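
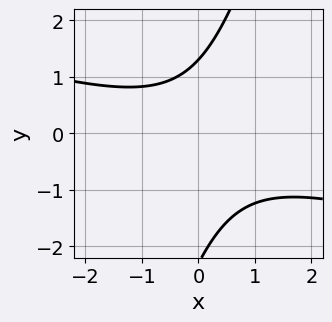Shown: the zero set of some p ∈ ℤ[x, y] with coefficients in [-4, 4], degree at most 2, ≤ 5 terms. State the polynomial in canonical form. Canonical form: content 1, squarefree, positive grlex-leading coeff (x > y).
x^2 + 3*x*y - y^2 - y + 3

(a) The degree is 2 — the shape is more complex than any degree-1 curve.
(b) From the visible intercepts: no x-intercept at any integer in the box.
(c) Fitting integer coefficients to these (and the overall shape) gives p.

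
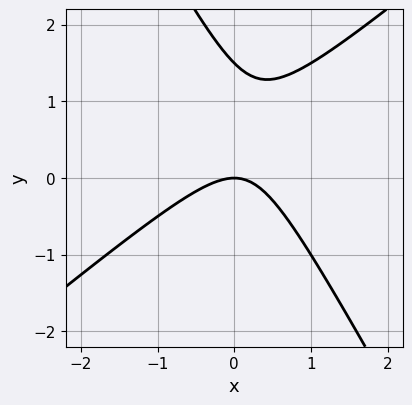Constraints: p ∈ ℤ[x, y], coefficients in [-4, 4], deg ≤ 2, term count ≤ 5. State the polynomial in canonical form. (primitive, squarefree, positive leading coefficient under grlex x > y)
Degree: a generic line meets the curve in up to 2 points, so deg p = 2.
From the visible intercepts: it meets the x-axis at x = 0 (among the integer gridlines); it crosses the y-axis at the gridline y = 0.
Together with the visible shape, these determine p as stated.

3*x^2 - 2*x*y - 2*y^2 + 3*y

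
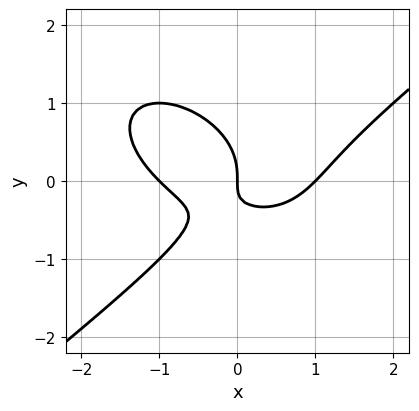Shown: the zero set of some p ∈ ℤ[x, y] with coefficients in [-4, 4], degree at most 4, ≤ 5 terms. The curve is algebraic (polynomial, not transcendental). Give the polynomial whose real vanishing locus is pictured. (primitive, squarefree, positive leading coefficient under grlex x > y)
deg p = 3. The shape is more complex than any degree-2 curve.
Checking where it meets the axes: among the integer gridlines, it crosses the x-axis at x ∈ {-1, 0, 1}; it crosses the y-axis at the gridline y = 0.
Fitting integer coefficients to these (and the overall shape) gives p.

x^3 - 2*y^3 - 2*x*y - x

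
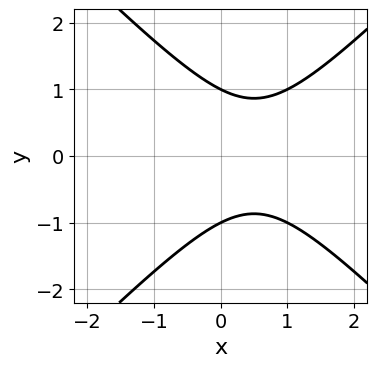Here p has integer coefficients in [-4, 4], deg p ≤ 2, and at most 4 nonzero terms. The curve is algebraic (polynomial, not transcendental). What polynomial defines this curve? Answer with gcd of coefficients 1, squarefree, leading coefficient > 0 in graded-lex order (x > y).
1. The degree is 2 — the shape is more complex than any degree-1 curve.
2. Symmetries: the y ↦ −y reflection is a symmetry, so y appears only in even powers.
3. Against the integer gridlines: the y-axis gridline crossings are at y ∈ {-1, 1}; it misses every integer gridline on the x-axis.
4. Matching integer coefficients to the picture gives p.

x^2 - y^2 - x + 1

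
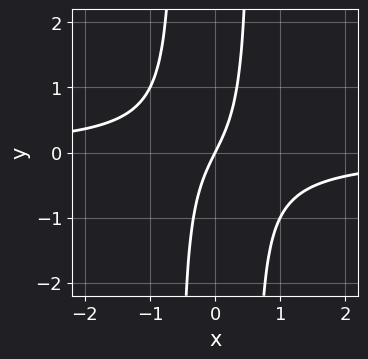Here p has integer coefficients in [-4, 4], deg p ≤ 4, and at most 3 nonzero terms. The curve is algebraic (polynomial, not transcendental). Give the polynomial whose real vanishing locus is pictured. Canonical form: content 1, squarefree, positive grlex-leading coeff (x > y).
3*x^2*y + 2*x - y

(a) The degree is 3 — no degree-2 curve has this shape.
(b) Against the integer gridlines: it meets the x-axis at x = 0 (among the integer gridlines); it meets the y-axis at y = 0 (among the integer gridlines).
(c) The integer polynomial consistent with all of this is the stated p.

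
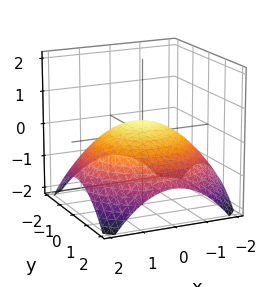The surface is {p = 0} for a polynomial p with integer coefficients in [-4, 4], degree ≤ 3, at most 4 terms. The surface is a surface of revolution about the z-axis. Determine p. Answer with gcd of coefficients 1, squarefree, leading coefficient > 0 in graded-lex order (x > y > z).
x^2 + y^2 + 3*z - 1

(a) The degree is 2 — a generic line meets the surface in up to 2 points.
(b) By symmetry, the z-axis is an axis of rotation, so x and y enter only as x² + y².
(c) Against the integer gridlines: among the integer gridlines, it crosses the x-axis at x ∈ {-1, 1}; the y-axis gridline crossings are at y ∈ {-1, 1}.
(d) Assembling these constraints gives the stated polynomial.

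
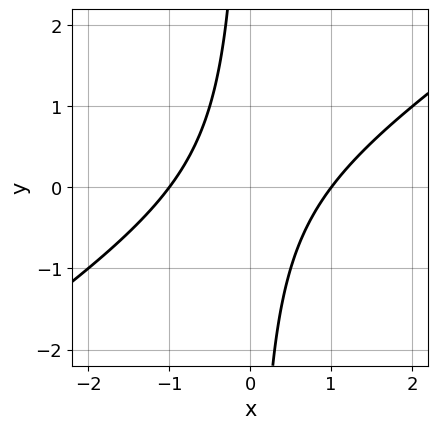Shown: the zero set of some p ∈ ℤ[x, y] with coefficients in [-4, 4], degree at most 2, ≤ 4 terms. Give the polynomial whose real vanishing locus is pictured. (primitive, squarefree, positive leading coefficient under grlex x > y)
(a) The degree is 2 — a generic line meets the curve in up to 2 points.
(b) Observable constraints: no y-intercept at any integer in the box; among the integer gridlines, it crosses the x-axis at x ∈ {-1, 1}.
(c) Assembling these constraints gives the stated polynomial.

2*x^2 - 3*x*y - 2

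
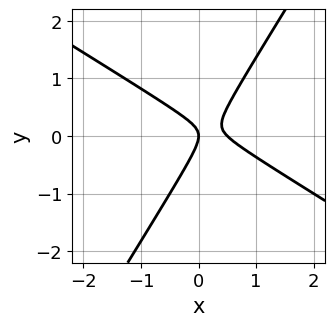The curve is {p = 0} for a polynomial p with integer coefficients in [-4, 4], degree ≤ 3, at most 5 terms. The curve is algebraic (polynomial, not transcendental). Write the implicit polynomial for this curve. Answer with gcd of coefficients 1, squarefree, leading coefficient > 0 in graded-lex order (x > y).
2*x^2 + 2*x*y - 2*y^2 - x

The degree is 2 — no degree-1 curve has this shape.
Checking where it meets the axes: one x-axis crossing is at x = 0; it meets the y-axis at y = 0 (among the integer gridlines).
Together with the visible shape, these determine p as stated.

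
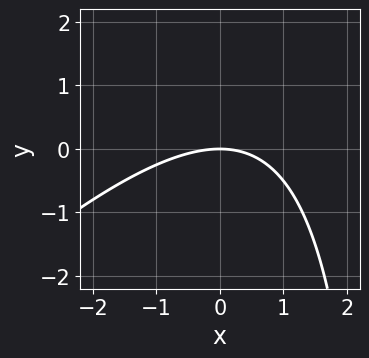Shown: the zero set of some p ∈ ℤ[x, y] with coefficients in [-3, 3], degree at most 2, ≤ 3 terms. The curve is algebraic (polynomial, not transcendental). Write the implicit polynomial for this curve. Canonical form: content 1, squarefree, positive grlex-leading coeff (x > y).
x^2 - x*y + 3*y

(a) Degree: a generic line meets the curve in up to 2 points, so deg p = 2.
(b) Against the integer gridlines: it crosses the y-axis at the gridline y = 0; one x-axis crossing is at x = 0.
(c) These observations pin down the coefficients.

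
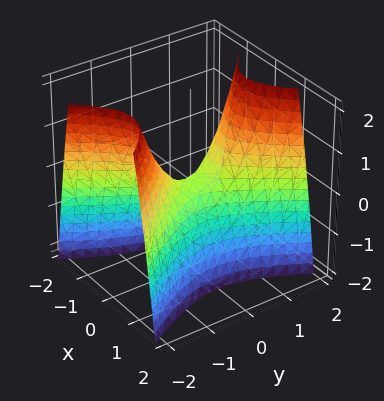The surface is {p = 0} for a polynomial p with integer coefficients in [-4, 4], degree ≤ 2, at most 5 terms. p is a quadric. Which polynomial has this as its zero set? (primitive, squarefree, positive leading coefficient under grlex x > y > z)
First, deg p = 2. A hyperbolic paraboloid; a quadric.
Next, symmetries: it's symmetric under y → −y, forcing even powers of y; mirror symmetry x ↦ −x ⇒ only even powers of x.
Then, reading off the gridlines: it meets the x-axis at x = 0 (among the integer gridlines); one y-axis crossing is at y = 0; it crosses the z-axis at the gridline z = 0.
Finally, putting this together gives p.

2*x^2 - y^2 + z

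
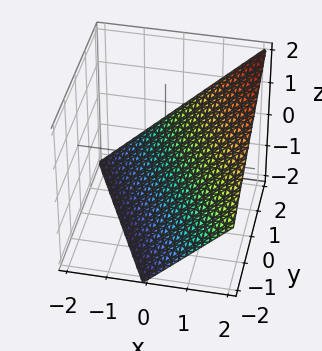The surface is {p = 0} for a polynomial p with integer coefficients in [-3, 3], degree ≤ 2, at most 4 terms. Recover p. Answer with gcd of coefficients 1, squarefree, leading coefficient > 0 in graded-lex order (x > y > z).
Degree: every cross-section is a straight line — this is a plane, so deg p = 1.
Checking where it meets the axes: one x-axis crossing is at x = 1; one z-axis crossing is at z = -1; one y-axis crossing is at y = 2.
Together with the visible shape, these determine p as stated.

2*x + y - 2*z - 2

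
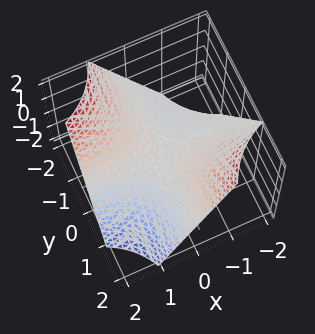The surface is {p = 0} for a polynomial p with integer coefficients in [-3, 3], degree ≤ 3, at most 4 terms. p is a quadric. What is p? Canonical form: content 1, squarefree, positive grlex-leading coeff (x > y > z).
1. Degree: a saddle surface; a quadric, so deg p = 2.
2. From the visible intercepts: every point of the y-axis in the box is on the surface; every point of the x-axis in the box is on the surface; it meets the z-axis at z = 0 (among the integer gridlines).
3. These observations pin down the coefficients.

x*y + z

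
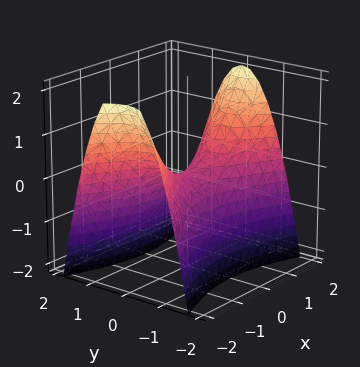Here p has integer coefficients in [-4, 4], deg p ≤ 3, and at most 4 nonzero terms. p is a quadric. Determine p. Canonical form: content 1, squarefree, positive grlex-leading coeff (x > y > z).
x^2 - 3*y^2 - 2*z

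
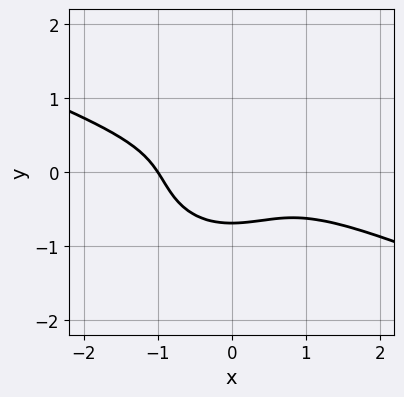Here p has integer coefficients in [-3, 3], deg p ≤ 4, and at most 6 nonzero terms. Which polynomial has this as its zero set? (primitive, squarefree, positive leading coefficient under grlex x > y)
(a) deg p = 3. No degree-2 curve has this shape.
(b) Against the integer gridlines: one x-axis crossing is at x = -1.
(c) Fitting integer coefficients to these (and the overall shape) gives p.

x^3 + 2*x^2*y + 3*y^3 + 1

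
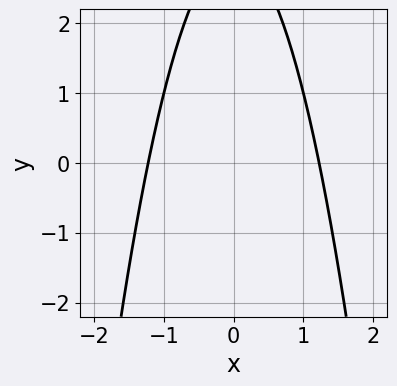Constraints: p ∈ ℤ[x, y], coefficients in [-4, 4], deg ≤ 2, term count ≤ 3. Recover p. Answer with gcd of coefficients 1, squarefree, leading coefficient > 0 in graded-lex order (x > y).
2*x^2 + y - 3

(a) deg p = 2.
(b) Symmetries: it's symmetric under x → −x, forcing even powers of x.
(c) From the visible intercepts: it misses every integer gridline on the y-axis.
(d) Matching integer coefficients to the picture gives p.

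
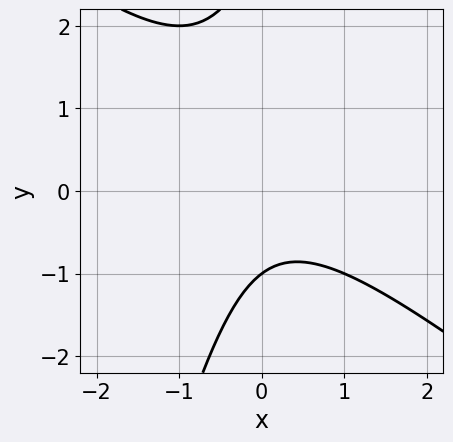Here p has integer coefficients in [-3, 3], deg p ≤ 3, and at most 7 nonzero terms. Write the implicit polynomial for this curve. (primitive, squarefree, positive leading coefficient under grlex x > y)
3*x^2 + 3*x*y - y^2 + 2*y + 3

First, the degree is 2 — a generic line meets the curve in up to 2 points.
Then, against the integer gridlines: it crosses the y-axis at the gridline y = -1; it misses every integer gridline on the x-axis.
Finally, these observations pin down the coefficients.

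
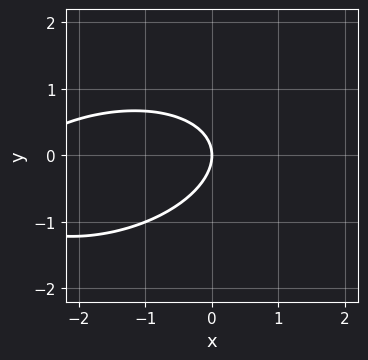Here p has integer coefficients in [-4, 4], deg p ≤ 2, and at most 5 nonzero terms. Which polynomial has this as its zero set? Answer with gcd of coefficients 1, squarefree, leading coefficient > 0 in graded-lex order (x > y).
x^2 - x*y + 3*y^2 + 3*x

(a) The degree is 2 — no degree-1 curve has this shape.
(b) Against the integer gridlines: one y-axis crossing is at y = 0; it meets the x-axis at x = 0 (among the integer gridlines).
(c) Putting this together gives p.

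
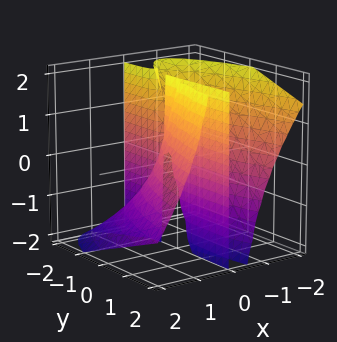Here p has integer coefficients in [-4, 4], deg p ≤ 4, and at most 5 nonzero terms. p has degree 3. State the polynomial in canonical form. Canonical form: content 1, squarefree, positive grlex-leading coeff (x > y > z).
(a) Degree: a generic line meets the surface in up to 3 points, so deg p = 3.
(b) Reading off the gridlines: it meets the x-axis at x = 0 (among the integer gridlines); every point of the z-axis in the box is on the surface; every point of the y-axis in the box is on the surface.
(c) These observations pin down the coefficients.

3*x^3 + 3*x^2*z - 2*x*y - x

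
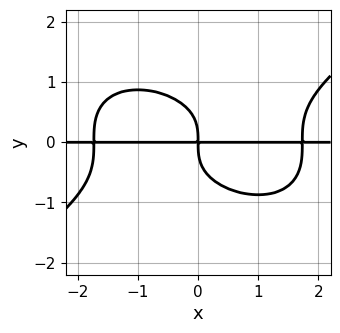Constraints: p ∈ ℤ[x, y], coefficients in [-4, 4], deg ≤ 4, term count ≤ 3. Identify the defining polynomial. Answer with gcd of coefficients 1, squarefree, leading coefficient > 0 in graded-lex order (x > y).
x^3*y - 3*y^4 - 3*x*y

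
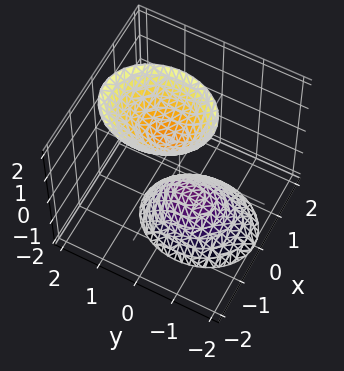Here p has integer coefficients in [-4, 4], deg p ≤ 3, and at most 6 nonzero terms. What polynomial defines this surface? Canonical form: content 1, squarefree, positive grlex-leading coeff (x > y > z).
1. There are 2 components. They look like related sheets of one shape, so recover p as a whole.
2. The degree is 2 — no degree-1 surface has this shape.
3. Checking where it meets the axes: it misses every integer gridline on the x-axis; it misses every integer gridline on the y-axis; among the integer gridlines, it crosses the z-axis at z ∈ {-1, 1}.
4. Solving for integer coefficients yields p as stated.

3*x^2 + 2*y^2 - y*z - z^2 + 1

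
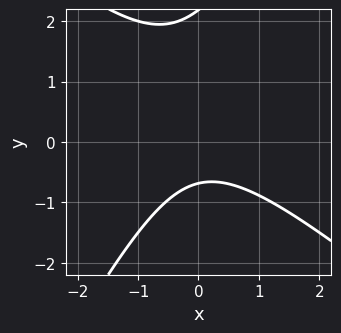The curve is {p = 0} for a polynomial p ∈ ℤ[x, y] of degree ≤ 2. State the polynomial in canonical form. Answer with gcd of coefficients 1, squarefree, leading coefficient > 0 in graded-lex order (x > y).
First, the degree is 2 — a generic line meets the curve in up to 2 points.
Next, from the visible intercepts: the curve avoids every integer x-axis point in the box.
Finally, together with the visible shape, these determine p as stated.

3*x^2 + 2*x*y - 2*y^2 + 3*y + 3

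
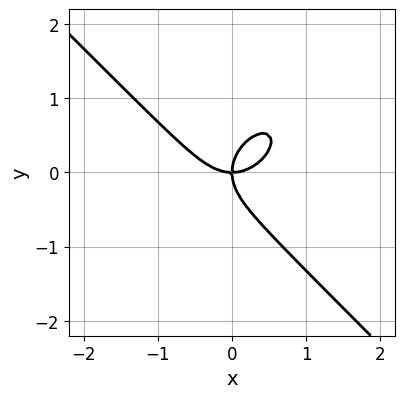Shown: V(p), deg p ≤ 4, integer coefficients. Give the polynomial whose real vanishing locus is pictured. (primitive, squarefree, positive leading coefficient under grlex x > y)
The degree is 3 — no degree-2 curve has this shape.
From the visible intercepts: it meets the y-axis at y = 0 (among the integer gridlines); it meets the x-axis at x = 0 (among the integer gridlines).
These observations pin down the coefficients.

x^3 + y^3 - x*y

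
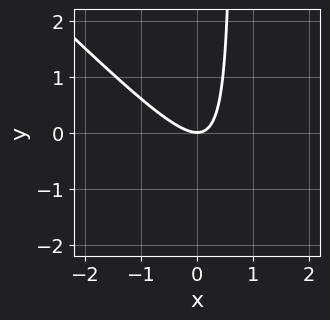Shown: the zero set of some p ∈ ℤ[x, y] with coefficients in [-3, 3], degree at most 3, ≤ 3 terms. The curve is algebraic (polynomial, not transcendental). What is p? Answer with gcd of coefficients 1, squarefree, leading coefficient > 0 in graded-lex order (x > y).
3*x^2 + 3*x*y - 2*y

First, degree: a generic line meets the curve in up to 2 points, so deg p = 2.
Next, from the visible intercepts: it crosses the x-axis at the gridline x = 0; one y-axis crossing is at y = 0.
Finally, together with the visible shape, these determine p as stated.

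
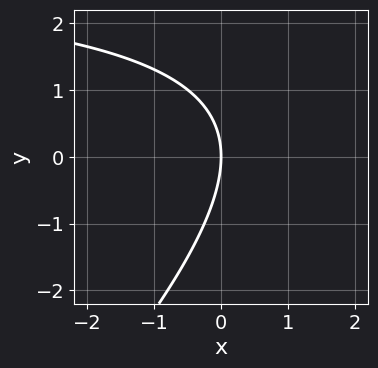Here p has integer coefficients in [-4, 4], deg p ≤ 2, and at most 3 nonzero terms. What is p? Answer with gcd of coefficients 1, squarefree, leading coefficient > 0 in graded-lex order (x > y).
deg p = 2. No degree-1 curve has this shape.
Against the integer gridlines: one x-axis crossing is at x = 0; one y-axis crossing is at y = 0.
Fitting integer coefficients to these (and the overall shape) gives p.

x*y - y^2 - 3*x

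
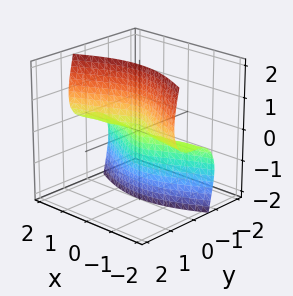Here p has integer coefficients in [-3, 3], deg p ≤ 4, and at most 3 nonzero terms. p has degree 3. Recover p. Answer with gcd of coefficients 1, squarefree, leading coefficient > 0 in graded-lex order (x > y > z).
x^2*z - 3*y^3 - 3*y*z^2

Degree: no degree-2 surface has this shape, so deg p = 3.
Reading off the gridlines: every point of the z-axis in the box is on the surface; it meets the y-axis at y = 0 (among the integer gridlines); the visible x-axis segment lies entirely on the surface.
These observations pin down the coefficients.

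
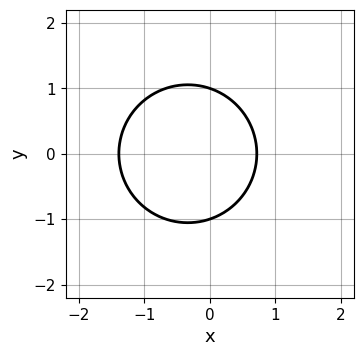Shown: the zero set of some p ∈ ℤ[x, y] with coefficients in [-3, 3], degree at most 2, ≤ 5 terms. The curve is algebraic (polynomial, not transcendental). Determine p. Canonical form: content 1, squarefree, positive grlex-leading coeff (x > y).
3*x^2 + 3*y^2 + 2*x - 3

(a) The degree is 2 — no degree-1 curve has this shape.
(b) Symmetries: it's symmetric under y → −y, forcing even powers of y.
(c) Observable constraints: among the integer gridlines, it crosses the y-axis at y ∈ {-1, 1}.
(d) Together with the visible shape, these determine p as stated.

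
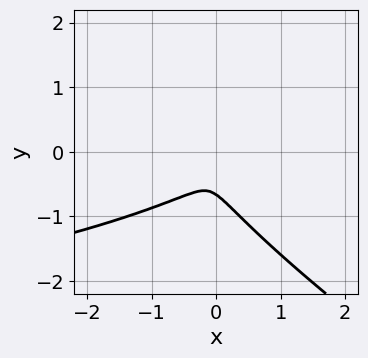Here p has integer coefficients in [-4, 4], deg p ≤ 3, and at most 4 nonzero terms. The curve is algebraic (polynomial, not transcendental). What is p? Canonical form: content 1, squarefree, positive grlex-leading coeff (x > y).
2*x*y^2 + 3*y^3 + 2*x^2 + 2*y^2

Degree: a generic line meets the curve in up to 3 points, so deg p = 3.
Matching integer coefficients to the picture gives p.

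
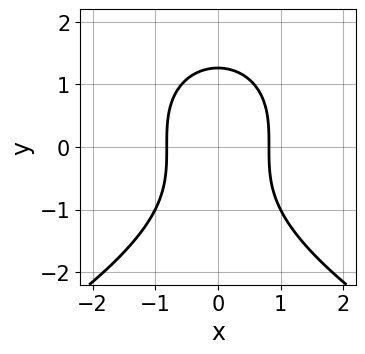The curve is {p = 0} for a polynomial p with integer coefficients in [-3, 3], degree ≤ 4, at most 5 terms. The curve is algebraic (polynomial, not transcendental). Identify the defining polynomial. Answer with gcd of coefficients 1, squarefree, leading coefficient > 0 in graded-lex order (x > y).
y^3 + 3*x^2 - 2

(a) Degree: a generic line meets the curve in up to 3 points, so deg p = 3.
(b) Symmetries: mirror symmetry x ↦ −x ⇒ only even powers of x.
(c) Solving for integer coefficients yields p as stated.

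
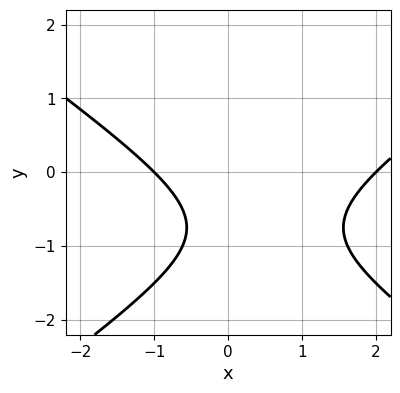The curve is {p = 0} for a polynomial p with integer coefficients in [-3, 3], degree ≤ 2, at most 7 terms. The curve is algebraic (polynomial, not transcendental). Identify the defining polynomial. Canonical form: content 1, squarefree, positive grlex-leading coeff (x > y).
1. deg p = 2. No degree-1 curve has this shape.
2. Reading off the gridlines: among the integer gridlines, it crosses the x-axis at x ∈ {-1, 2}; no y-intercept at any integer in the box.
3. The integer polynomial consistent with all of this is the stated p.

x^2 - 2*y^2 - x - 3*y - 2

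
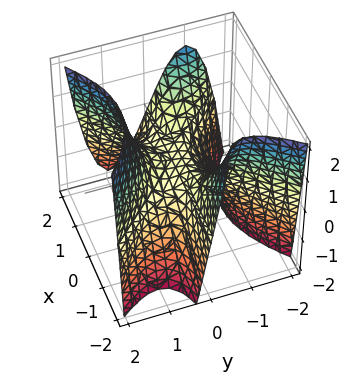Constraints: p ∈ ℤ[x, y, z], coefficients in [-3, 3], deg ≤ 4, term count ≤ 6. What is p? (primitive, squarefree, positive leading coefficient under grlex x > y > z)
3*x^2*y - 3*y^3 - 2*x*y + 3*z

First, the degree is 3 — no degree-2 surface has this shape.
Next, reading off the gridlines: one z-axis crossing is at z = 0; every point of the x-axis in the box is on the surface; it crosses the y-axis at the gridline y = 0.
Finally, the integer polynomial consistent with all of this is the stated p.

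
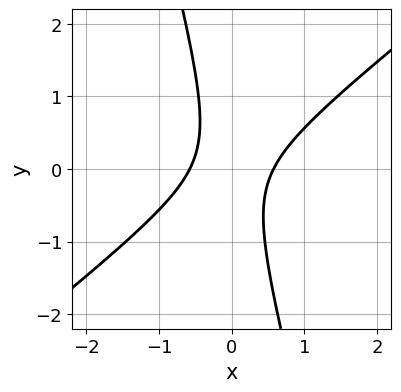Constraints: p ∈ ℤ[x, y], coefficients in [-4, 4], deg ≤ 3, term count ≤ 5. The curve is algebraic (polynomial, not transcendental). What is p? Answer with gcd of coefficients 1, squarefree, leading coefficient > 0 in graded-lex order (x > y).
3*x^2 - 3*x*y - y^2 - 1

(a) Degree: a generic line meets the curve in up to 2 points, so deg p = 2.
(b) Reading off the gridlines: it misses every integer gridline on the y-axis.
(c) These observations pin down the coefficients.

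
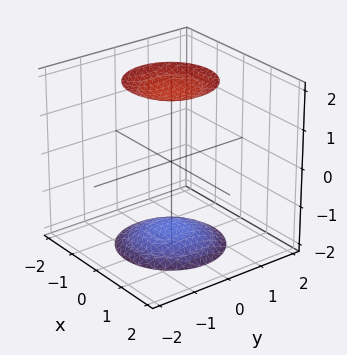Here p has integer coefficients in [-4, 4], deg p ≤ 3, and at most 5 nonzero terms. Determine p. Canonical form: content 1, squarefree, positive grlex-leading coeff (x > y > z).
x^2 + y^2 - z^2 + 3

(a) The picture has 2 separate pieces. Treating them together as one polynomial.
(b) Degree: the shape is more complex than any degree-1 surface, so deg p = 2.
(c) Symmetry: the surface is invariant under rotation about z: p = q(x² + y², z).
(d) Checking where it meets the axes: a circular section at z = -2 has radius exactly 1; the surface avoids every integer x-axis point in the box; the surface avoids every integer y-axis point in the box.
(e) Putting this together gives p.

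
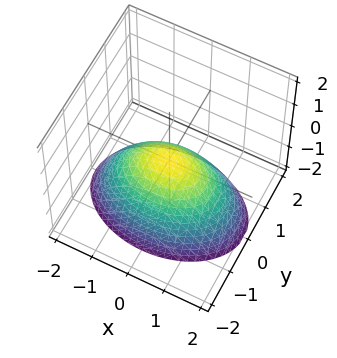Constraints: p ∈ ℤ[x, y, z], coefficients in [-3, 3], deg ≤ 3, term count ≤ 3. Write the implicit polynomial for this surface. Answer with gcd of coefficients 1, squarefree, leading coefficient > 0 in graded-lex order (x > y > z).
x^2 + 2*y^2 + 2*z

Degree: a single bowl opening along one axis; a quadric, so deg p = 2.
Symmetries: it's symmetric under y → −y, forcing even powers of y; the x ↦ −x reflection is a symmetry, so x appears only in even powers.
Against the integer gridlines: it meets the x-axis at x = 0 (among the integer gridlines); one y-axis crossing is at y = 0; it crosses the z-axis at the gridline z = 0.
Together with the visible shape, these determine p as stated.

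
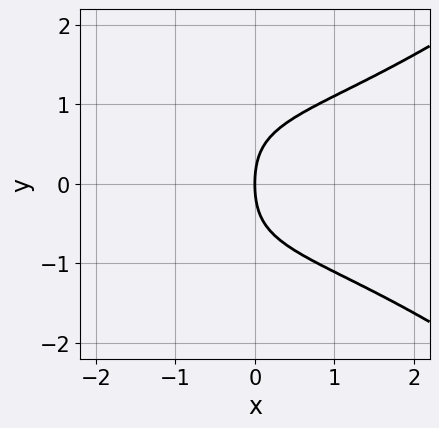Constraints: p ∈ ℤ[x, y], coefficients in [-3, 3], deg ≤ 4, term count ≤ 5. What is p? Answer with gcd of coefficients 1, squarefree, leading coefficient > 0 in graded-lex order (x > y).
1. Degree: a generic line meets the curve in up to 4 points, so deg p = 4.
2. Symmetries: the y ↦ −y reflection is a symmetry, so y appears only in even powers.
3. From the axis intercepts and sections: one y-axis crossing is at y = 0; one x-axis crossing is at x = 0.
4. The integer polynomial consistent with all of this is the stated p.

x^2*y^2 - 2*y^4 - y^2 + 3*x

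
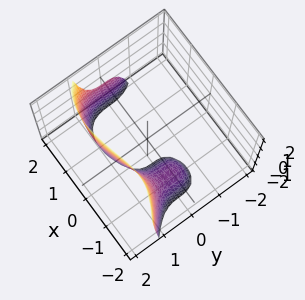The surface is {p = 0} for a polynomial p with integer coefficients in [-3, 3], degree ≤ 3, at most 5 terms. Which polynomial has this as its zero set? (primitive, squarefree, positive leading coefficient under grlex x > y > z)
1. Degree: the shape is more complex than any degree-2 surface, so deg p = 3.
2. Observable constraints: no x-intercept at any integer in the box; no z-intercept at any integer in the box; it crosses the y-axis at the gridline y = 1.
3. Assembling these constraints gives the stated polynomial.

x^3 + 3*y^3 - 3*x - z - 3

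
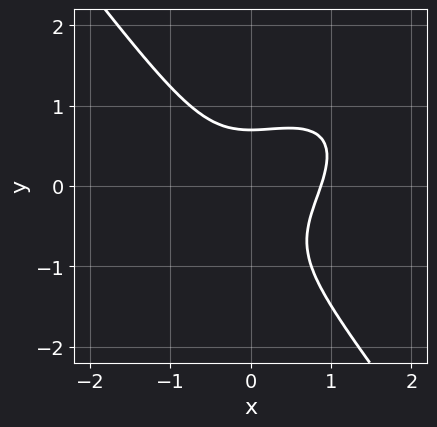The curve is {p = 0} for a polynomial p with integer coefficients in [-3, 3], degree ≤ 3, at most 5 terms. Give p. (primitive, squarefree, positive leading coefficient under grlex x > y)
The degree is 3 — a generic line meets the curve in up to 3 points.
The integer polynomial consistent with all of this is the stated p.

3*x^3 - 3*x^2*y + 3*y^3 + 2*y^2 - 2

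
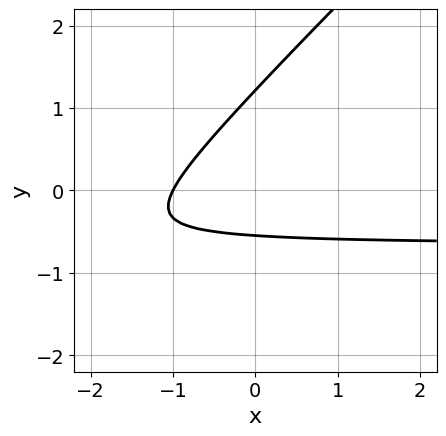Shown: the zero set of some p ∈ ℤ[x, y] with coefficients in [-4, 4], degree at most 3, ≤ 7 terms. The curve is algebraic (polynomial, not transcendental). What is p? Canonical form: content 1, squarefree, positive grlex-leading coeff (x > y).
1. deg p = 2. A generic line meets the curve in up to 2 points.
2. Against the integer gridlines: one x-axis crossing is at x = -1.
3. Matching integer coefficients to the picture gives p.

3*x*y - 3*y^2 + 2*x + 2*y + 2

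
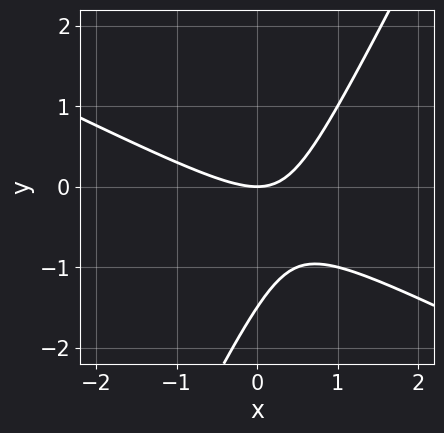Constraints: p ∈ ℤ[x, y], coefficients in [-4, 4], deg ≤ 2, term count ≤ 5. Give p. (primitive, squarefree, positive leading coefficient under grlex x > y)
(a) deg p = 2. The shape is more complex than any degree-1 curve.
(b) Checking where it meets the axes: it meets the y-axis at y = 0 (among the integer gridlines); it meets the x-axis at x = 0 (among the integer gridlines).
(c) Putting this together gives p.

2*x^2 + 3*x*y - 2*y^2 - 3*y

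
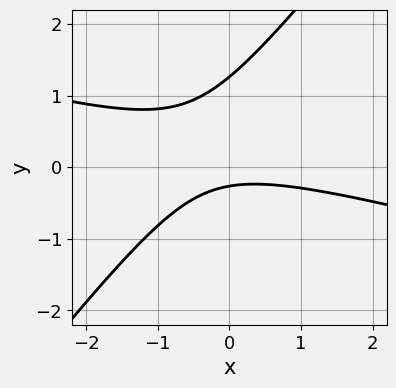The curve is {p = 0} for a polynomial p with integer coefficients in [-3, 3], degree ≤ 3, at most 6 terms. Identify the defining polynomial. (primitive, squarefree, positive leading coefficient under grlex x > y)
First, degree: no degree-1 curve has this shape, so deg p = 2.
Then, checking where it meets the axes: no x-intercept at any integer in the box.
Finally, together with the visible shape, these determine p as stated.

x^2 + 3*x*y - 3*y^2 + 3*y + 1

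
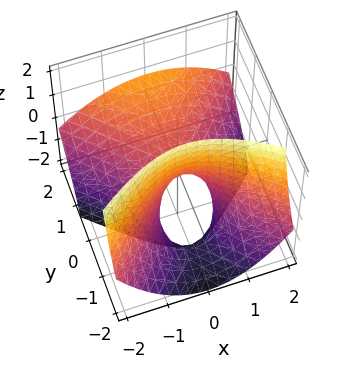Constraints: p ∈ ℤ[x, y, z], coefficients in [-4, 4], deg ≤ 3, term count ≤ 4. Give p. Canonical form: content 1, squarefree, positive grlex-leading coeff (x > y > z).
First, the degree is 2 — a generic line meets the surface in up to 2 points.
Then, reading off the gridlines: it crosses the y-axis at the gridline y = 0; it crosses the z-axis at the gridline z = 0.
Finally, together with the visible shape, these determine p as stated.

2*x^2 - 2*y^2 + 3*y*z + 2*z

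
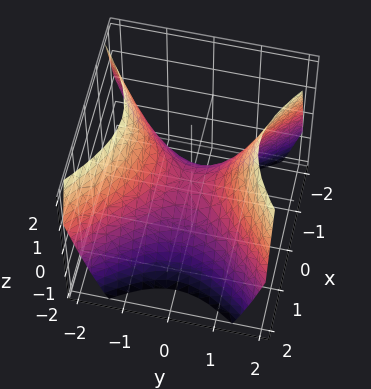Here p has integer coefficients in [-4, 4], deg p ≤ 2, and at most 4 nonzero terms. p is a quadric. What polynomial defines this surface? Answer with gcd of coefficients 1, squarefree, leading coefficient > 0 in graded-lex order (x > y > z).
x^2 - y^2 + z

First, the degree is 2 — a saddle surface; a quadric.
Next, symmetries: mirror symmetry y ↦ −y ⇒ only even powers of y; mirror symmetry x ↦ −x ⇒ only even powers of x.
Then, reading off the gridlines: it meets the y-axis at y = 0 (among the integer gridlines); one z-axis crossing is at z = 0; one x-axis crossing is at x = 0.
Finally, these observations pin down the coefficients.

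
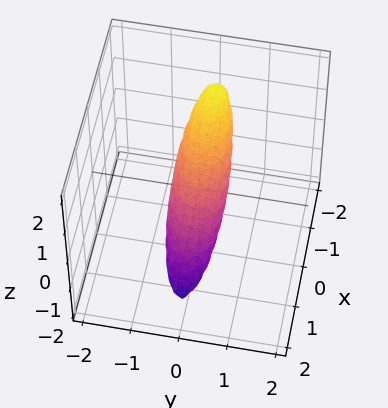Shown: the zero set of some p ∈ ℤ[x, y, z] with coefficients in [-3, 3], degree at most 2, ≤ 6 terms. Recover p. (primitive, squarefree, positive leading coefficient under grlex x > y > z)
First, deg p = 2. No degree-1 surface has this shape.
Then, reading off the gridlines: the x-axis gridline crossings are at x ∈ {-1, 1}.
Finally, matching integer coefficients to the picture gives p.

x^2 + 3*x*z + 3*y^2 + 3*z^2 - 1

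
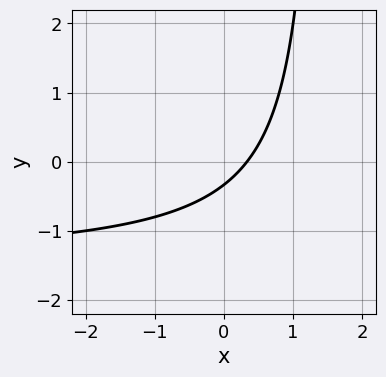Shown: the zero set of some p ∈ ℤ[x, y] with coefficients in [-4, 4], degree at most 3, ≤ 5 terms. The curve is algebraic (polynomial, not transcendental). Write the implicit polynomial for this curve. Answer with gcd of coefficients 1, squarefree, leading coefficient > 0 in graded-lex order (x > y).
2*x*y + 3*x - 3*y - 1

deg p = 2. A generic line meets the curve in up to 2 points.
The integer polynomial consistent with all of this is the stated p.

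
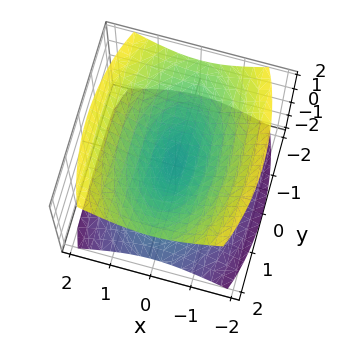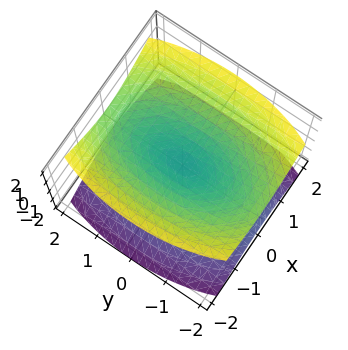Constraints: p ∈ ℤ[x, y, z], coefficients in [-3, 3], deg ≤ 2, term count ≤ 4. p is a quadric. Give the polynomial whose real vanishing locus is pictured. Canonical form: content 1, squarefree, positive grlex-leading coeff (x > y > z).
3*x^2 + y^2 - 3*z^2

(a) The picture has 2 separate pieces. Treating them together as one polynomial.
(b) Degree: a double cone through the origin; a quadric, so deg p = 2.
(c) Symmetries: it's symmetric under x → −x, forcing even powers of x; the y ↦ −y reflection is a symmetry, so y appears only in even powers; it's symmetric under z → −z, forcing even powers of z.
(d) From the visible intercepts: it meets the z-axis at z = 0 (among the integer gridlines); it crosses the x-axis at the gridline x = 0.
(e) Together with the visible shape, these determine p as stated.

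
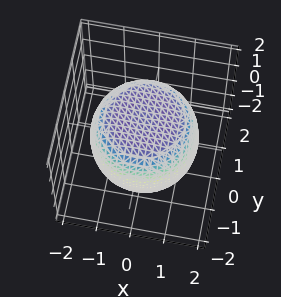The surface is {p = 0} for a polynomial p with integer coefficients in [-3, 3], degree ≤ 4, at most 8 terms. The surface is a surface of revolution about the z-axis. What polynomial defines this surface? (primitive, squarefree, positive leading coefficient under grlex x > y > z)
(a) deg p = 4.
(b) By symmetry, the z-axis is an axis of rotation, so x and y enter only as x² + y².
(c) From the axis intercepts and sections: a circular section at z = 1 has radius between 1 and 2.
(d) Fitting integer coefficients to these (and the overall shape) gives p.

x^4 + 2*x^2*y^2 + y^4 - x^2 - y^2 + 2*z^2 - 3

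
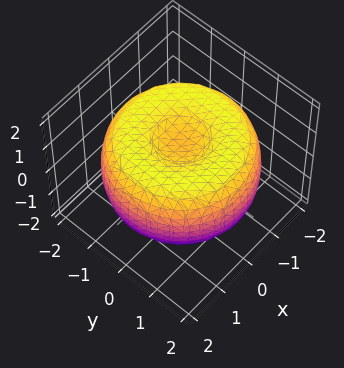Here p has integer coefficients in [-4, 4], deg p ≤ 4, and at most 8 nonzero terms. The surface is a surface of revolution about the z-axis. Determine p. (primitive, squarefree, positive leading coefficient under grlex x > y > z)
1. The degree is 4 — the shape is more complex than any degree-3 surface.
2. By symmetry, the z-axis is an axis of rotation, so x and y enter only as x² + y².
3. Reading off the gridlines: a circular section at z = 1 has radius between 0 and 1.
4. Assembling these constraints gives the stated polynomial.

x^4 + 2*x^2*y^2 + y^4 - 3*x^2 - 3*y^2 + 3*z^2 - 2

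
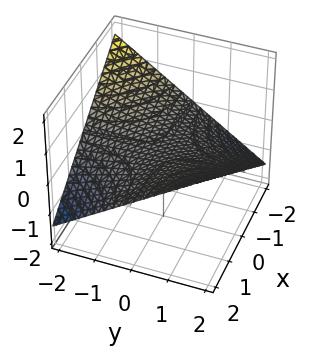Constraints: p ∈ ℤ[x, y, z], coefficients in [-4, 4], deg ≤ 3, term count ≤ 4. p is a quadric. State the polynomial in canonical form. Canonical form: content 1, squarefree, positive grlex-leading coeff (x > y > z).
First, degree: a saddle surface; a quadric, so deg p = 2.
Then, reading off the gridlines: the visible x-axis segment lies entirely on the surface; the visible y-axis segment lies entirely on the surface; it meets the z-axis at z = 0 (among the integer gridlines).
Finally, these observations pin down the coefficients.

x*y - 3*z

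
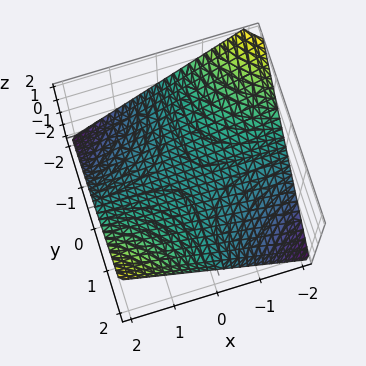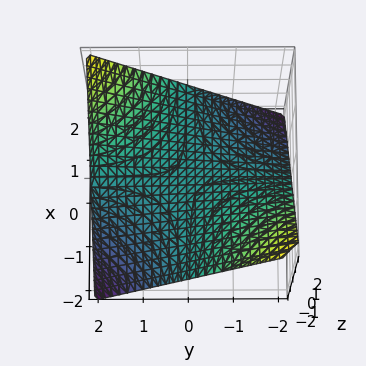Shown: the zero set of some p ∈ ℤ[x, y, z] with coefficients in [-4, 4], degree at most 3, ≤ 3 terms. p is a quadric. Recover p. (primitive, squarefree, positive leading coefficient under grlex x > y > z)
x*y - 2*z

Degree: a hyperbolic paraboloid; a quadric, so deg p = 2.
Against the integer gridlines: the visible y-axis segment lies entirely on the surface; the visible x-axis segment lies entirely on the surface; it crosses the z-axis at the gridline z = 0.
Solving for integer coefficients yields p as stated.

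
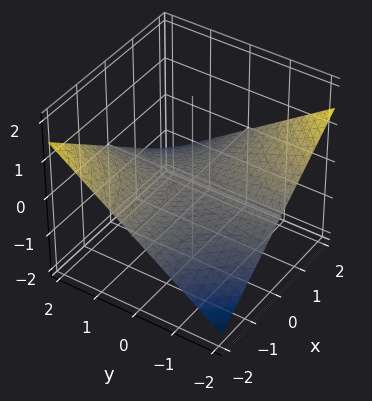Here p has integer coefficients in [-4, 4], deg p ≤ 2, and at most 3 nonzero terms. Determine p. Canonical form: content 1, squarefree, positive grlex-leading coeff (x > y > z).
(a) Degree: a hyperbolic paraboloid; a quadric, so deg p = 2.
(b) From the visible intercepts: the visible y-axis segment lies entirely on the surface; it meets the z-axis at z = 0 (among the integer gridlines).
(c) These observations pin down the coefficients.

x*y + 3*z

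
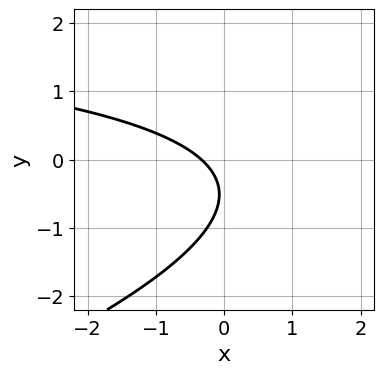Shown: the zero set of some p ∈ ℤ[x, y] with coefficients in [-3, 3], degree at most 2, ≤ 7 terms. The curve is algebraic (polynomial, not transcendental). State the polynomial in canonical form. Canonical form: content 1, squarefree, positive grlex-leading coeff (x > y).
The degree is 2 — no degree-1 curve has this shape.
Reading off the gridlines: the curve avoids every integer y-axis point in the box.
Fitting integer coefficients to these (and the overall shape) gives p.

x*y - 3*y^2 - 3*x - 3*y - 1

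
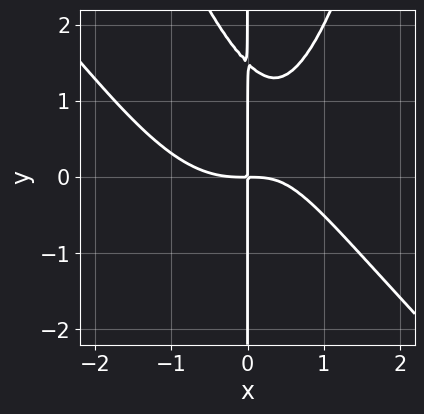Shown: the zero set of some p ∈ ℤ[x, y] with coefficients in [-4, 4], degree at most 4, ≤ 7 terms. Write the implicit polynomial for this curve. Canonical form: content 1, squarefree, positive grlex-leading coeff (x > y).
2*x^4 + 2*x^3*y - 2*x^2*y - 2*x*y^2 + 3*x*y

(a) deg p = 4. No degree-3 curve has this shape.
(b) Checking where it meets the axes: the visible y-axis segment lies entirely on the curve.
(c) These observations pin down the coefficients.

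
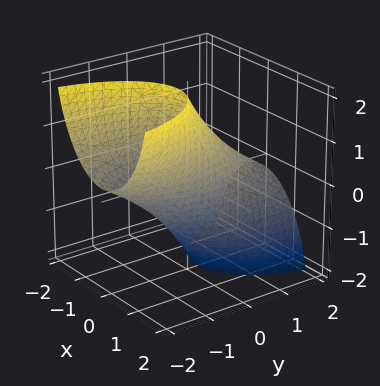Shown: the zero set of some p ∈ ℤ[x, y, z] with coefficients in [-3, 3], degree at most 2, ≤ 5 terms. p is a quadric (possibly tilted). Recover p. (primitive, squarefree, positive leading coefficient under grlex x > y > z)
3*x^2 + y^2 + 3*y*z + z^2 - 3

1. deg p = 2. No degree-1 surface has this shape.
2. Checking where it meets the axes: among the integer gridlines, it crosses the x-axis at x ∈ {-1, 1}.
3. Fitting integer coefficients to these (and the overall shape) gives p.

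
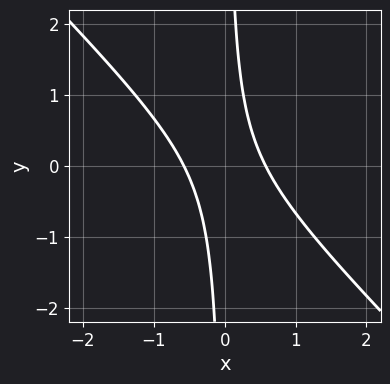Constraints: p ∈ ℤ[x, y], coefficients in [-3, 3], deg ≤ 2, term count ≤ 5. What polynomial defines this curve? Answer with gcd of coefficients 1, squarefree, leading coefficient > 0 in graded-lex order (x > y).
3*x^2 + 3*x*y - 1

(a) Degree: a generic line meets the curve in up to 2 points, so deg p = 2.
(b) Reading off the gridlines: no y-intercept at any integer in the box.
(c) Solving for integer coefficients yields p as stated.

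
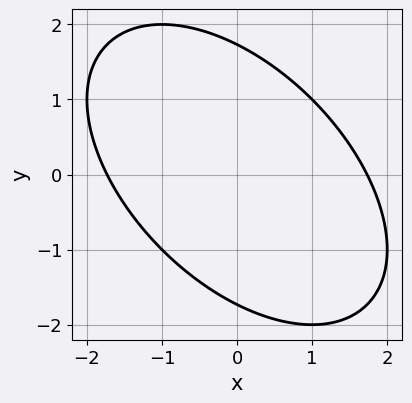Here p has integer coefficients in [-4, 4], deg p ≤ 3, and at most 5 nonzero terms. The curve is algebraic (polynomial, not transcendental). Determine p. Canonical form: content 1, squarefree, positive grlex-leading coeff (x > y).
1. Degree: the shape is more complex than any degree-1 curve, so deg p = 2.
2. Matching integer coefficients to the picture gives p.

x^2 + x*y + y^2 - 3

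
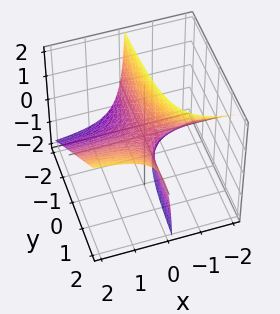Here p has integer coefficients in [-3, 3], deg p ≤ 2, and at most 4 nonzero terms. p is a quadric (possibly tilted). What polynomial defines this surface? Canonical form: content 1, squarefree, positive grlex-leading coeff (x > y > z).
1. The degree is 2 — a generic line meets the surface in up to 2 points.
2. From the visible intercepts: it meets the z-axis at z = 0 (among the integer gridlines); the visible x-axis segment lies entirely on the surface; every point of the y-axis in the box is on the surface.
3. Fitting integer coefficients to these (and the overall shape) gives p.

3*x*y - 3*x*z - z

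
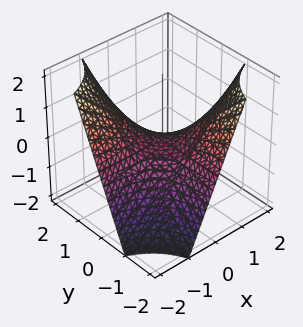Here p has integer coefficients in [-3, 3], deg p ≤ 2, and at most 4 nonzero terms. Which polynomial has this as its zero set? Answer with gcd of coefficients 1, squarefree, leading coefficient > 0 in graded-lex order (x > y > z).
x*y + z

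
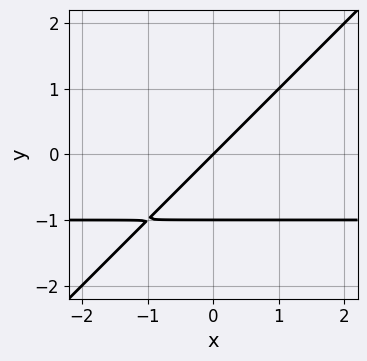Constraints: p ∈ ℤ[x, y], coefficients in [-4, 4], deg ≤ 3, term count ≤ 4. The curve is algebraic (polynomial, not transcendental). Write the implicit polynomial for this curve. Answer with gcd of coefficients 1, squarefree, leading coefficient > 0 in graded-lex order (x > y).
(a) Degree: no degree-1 curve has this shape, so deg p = 2.
(b) Reading off the gridlines: it crosses the x-axis at the gridline x = 0; the y-axis gridline crossings are at y ∈ {-1, 0}.
(c) Putting this together gives p.

x*y - y^2 + x - y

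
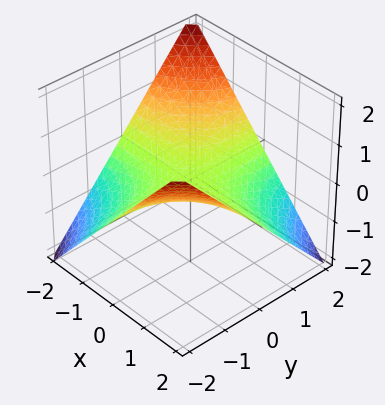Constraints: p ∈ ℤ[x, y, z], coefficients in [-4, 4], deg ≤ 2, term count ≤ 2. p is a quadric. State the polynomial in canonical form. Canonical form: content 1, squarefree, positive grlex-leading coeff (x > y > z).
x*y + 2*z

(a) deg p = 2. A saddle surface; a quadric.
(b) Checking where it meets the axes: every point of the y-axis in the box is on the surface; the visible x-axis segment lies entirely on the surface; it meets the z-axis at z = 0 (among the integer gridlines).
(c) Together with the visible shape, these determine p as stated.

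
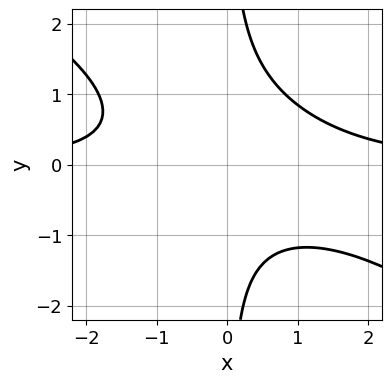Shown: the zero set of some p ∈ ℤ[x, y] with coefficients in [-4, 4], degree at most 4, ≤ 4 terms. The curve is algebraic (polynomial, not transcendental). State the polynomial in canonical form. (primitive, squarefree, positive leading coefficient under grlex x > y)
2*x^2*y + 3*x*y^2 - x*y - 3

Degree: the shape is more complex than any degree-2 curve, so deg p = 3.
Reading off the gridlines: the curve avoids every integer y-axis point in the box; the curve avoids every integer x-axis point in the box.
Matching integer coefficients to the picture gives p.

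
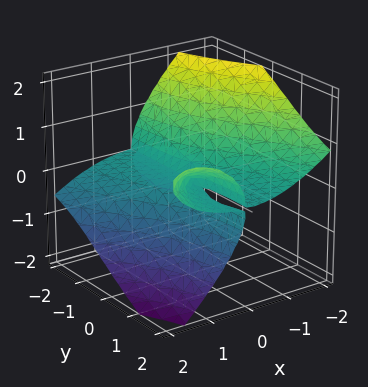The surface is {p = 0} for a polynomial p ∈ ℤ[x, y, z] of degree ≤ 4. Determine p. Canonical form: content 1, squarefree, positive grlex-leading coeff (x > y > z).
x^3 - 3*x*y*z + x*z^2 + 3*z^3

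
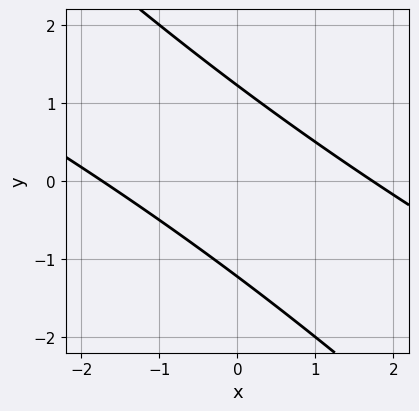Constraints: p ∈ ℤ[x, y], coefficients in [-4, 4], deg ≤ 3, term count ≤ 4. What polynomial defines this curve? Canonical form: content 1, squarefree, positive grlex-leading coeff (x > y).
x^2 + 3*x*y + 2*y^2 - 3

First, deg p = 2.
Finally, putting this together gives p.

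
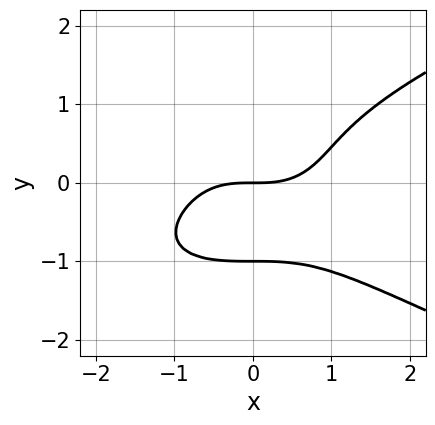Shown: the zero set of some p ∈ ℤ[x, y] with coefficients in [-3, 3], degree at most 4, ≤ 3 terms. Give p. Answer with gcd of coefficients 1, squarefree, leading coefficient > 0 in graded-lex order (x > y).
2*y^4 - x^3 + 2*y

First, degree: the shape is more complex than any degree-3 curve, so deg p = 4.
Next, reading off the gridlines: it crosses the x-axis at the gridline x = 0; the y-axis gridline crossings are at y ∈ {-1, 0}.
Finally, matching integer coefficients to the picture gives p.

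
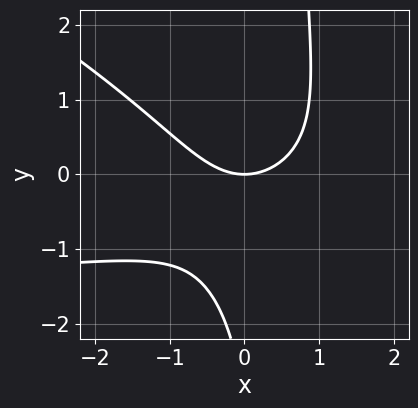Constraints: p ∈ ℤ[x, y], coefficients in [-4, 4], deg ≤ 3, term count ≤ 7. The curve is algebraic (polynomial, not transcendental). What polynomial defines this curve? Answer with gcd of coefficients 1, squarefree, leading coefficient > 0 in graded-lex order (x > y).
First, deg p = 3.
Next, against the integer gridlines: one y-axis crossing is at y = 0; it crosses the x-axis at the gridline x = 0.
Finally, putting this together gives p.

x^2*y + 2*x*y^2 + 2*x^2 - y^2 - 3*y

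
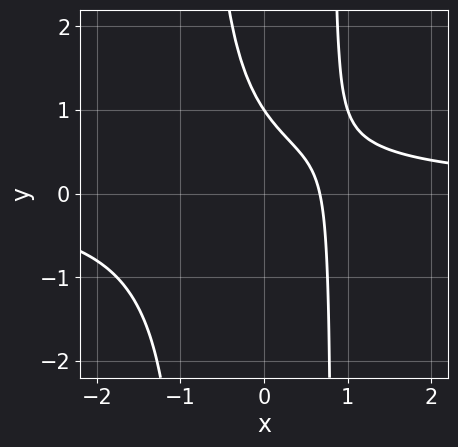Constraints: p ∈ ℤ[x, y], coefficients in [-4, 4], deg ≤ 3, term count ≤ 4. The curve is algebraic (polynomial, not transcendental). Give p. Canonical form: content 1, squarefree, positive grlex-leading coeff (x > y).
3*x^2*y - 3*x - 2*y + 2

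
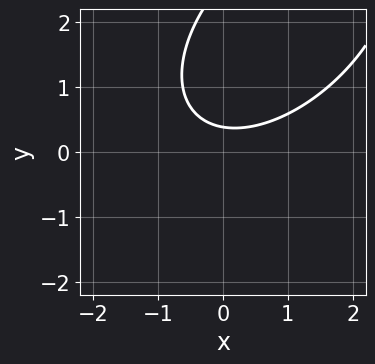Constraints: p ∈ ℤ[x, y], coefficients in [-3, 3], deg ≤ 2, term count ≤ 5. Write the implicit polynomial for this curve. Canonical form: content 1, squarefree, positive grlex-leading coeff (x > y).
First, deg p = 2. No degree-1 curve has this shape.
Then, against the integer gridlines: the curve avoids every integer x-axis point in the box.
Finally, assembling these constraints gives the stated polynomial.

x^2 - x*y + y^2 - 3*y + 1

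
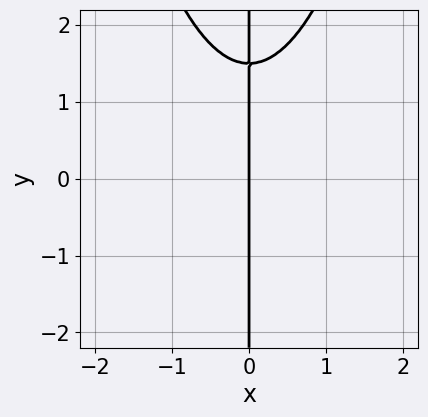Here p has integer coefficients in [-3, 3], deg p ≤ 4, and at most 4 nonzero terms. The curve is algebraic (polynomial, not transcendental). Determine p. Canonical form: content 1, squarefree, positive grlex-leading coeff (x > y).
1. Degree: a generic line meets the curve in up to 3 points, so deg p = 3.
2. Checking where it meets the axes: every point of the y-axis in the box is on the curve; it meets the x-axis at x = 0 (among the integer gridlines).
3. Assembling these constraints gives the stated polynomial.

2*x^3 - 2*x*y + 3*x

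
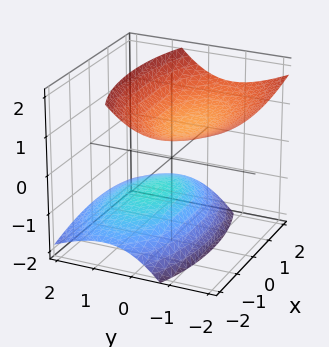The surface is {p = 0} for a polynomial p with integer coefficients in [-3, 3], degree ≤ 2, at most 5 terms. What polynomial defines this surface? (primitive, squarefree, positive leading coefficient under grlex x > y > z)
First, there are 2 components. They look like related sheets of one shape, so recover p as a whole.
Then, deg p = 2. A generic line meets the surface in up to 2 points.
Then, from the visible intercepts: the surface avoids every integer y-axis point in the box; the surface avoids every integer x-axis point in the box; the z-axis gridline crossings are at z ∈ {-1, 1}.
Finally, the integer polynomial consistent with all of this is the stated p.

x^2 + 3*y^2 + 3*y*z - 3*z^2 + 3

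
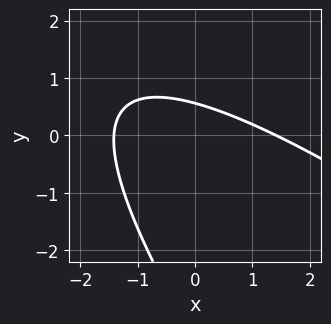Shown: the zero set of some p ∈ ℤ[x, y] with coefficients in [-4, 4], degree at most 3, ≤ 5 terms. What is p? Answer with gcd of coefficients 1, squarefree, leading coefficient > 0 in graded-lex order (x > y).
deg p = 2.
Solving for integer coefficients yields p as stated.

x^2 + 2*x*y + y^2 + 3*y - 2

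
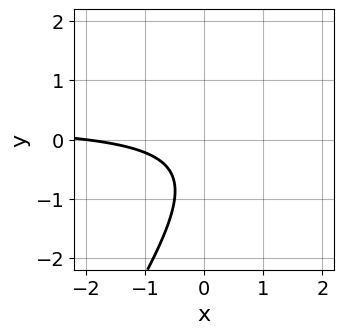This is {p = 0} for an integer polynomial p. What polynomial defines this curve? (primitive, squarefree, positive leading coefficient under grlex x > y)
3*x*y - 2*y^2 - x - 2*y - 2

The degree is 2 — the shape is more complex than any degree-1 curve.
From the axis intercepts and sections: one x-axis crossing is at x = -2; it misses every integer gridline on the y-axis.
Solving for integer coefficients yields p as stated.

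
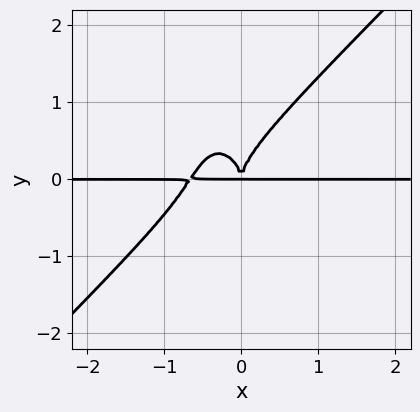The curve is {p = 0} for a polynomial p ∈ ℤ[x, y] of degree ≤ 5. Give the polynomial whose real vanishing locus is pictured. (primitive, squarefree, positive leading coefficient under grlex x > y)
1. deg p = 4. A generic line meets the curve in up to 4 points.
2. Checking where it meets the axes: every point of the x-axis in the box is on the curve.
3. Together with the visible shape, these determine p as stated.

3*x^3*y - 2*x^2*y^2 - y^4 + 2*x^2*y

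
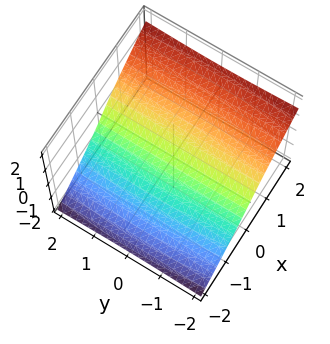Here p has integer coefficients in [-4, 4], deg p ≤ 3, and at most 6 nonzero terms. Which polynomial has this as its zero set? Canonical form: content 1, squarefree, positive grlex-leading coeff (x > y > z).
deg p = 3. A generic line meets the surface in up to 3 points.
Reading off the gridlines: one z-axis crossing is at z = 0; every point of the y-axis in the box is on the surface; it crosses the x-axis at the gridline x = 0.
Matching integer coefficients to the picture gives p.

2*x^3 - 2*x^2*z + x*y^2 - y^2*z - z^3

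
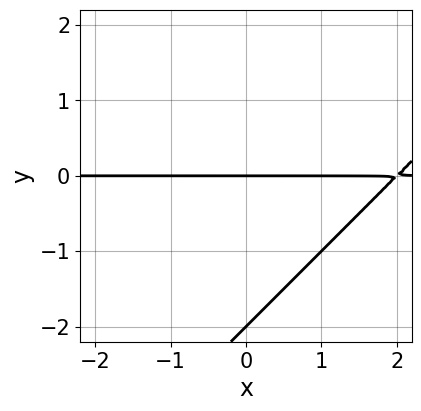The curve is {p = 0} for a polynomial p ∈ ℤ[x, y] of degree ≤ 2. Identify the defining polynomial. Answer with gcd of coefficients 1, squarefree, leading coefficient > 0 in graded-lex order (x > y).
x*y - y^2 - 2*y

1. The degree is 2 — the shape is more complex than any degree-1 curve.
2. Checking where it meets the axes: the visible x-axis segment lies entirely on the curve; among the integer gridlines, it crosses the y-axis at y ∈ {-2, 0}.
3. Assembling these constraints gives the stated polynomial.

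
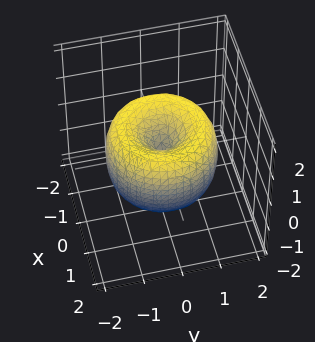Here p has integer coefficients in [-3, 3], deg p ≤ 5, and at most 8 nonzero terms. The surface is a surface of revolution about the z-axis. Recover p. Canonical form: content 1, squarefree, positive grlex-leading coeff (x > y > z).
x^4 + 2*x^2*y^2 + y^4 - 2*x^2 - 2*y^2 + z^2

First, deg p = 4. No degree-3 surface has this shape.
Next, symmetries: rotational symmetry about the z-axis ⇒ p depends on x, y only through x² + y².
Then, observable constraints: it meets the y-axis at y = 0 (among the integer gridlines); it meets the z-axis at z = 0 (among the integer gridlines); a circular section at z = -1 has radius exactly 1.
Finally, matching integer coefficients to the picture gives p.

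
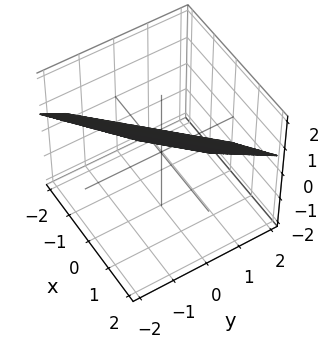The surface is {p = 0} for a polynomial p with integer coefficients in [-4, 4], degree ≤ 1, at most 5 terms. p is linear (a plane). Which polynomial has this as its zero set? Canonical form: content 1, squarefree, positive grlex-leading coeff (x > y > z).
deg p = 1. Every cross-section is a straight line — this is a plane.
Putting this together gives p.

3*x - 3*y - 3*z + 2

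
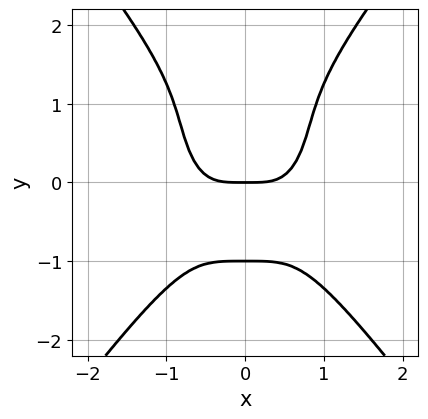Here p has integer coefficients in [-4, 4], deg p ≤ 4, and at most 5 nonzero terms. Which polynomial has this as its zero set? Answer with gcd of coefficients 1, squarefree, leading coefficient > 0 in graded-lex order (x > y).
3*x^4 - y^4 + y^3 - 2*y

Degree: no degree-3 curve has this shape, so deg p = 4.
Symmetries: it's symmetric under x → −x, forcing even powers of x.
Checking where it meets the axes: among the integer gridlines, it crosses the y-axis at y ∈ {-1, 0}; one x-axis crossing is at x = 0.
The integer polynomial consistent with all of this is the stated p.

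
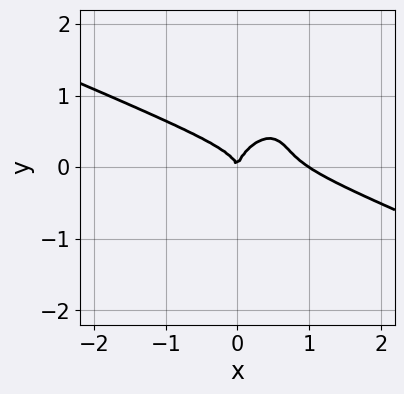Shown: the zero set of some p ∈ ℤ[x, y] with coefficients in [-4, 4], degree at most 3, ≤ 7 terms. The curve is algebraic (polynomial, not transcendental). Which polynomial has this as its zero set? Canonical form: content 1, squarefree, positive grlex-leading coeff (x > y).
1. The degree is 3 — no degree-2 curve has this shape.
2. Observable constraints: the x-axis gridline crossings are at x ∈ {0, 1}; one y-axis crossing is at y = 0.
3. Fitting integer coefficients to these (and the overall shape) gives p.

2*x^3 + 3*x^2*y - 3*x*y^2 + 3*y^3 - 2*x^2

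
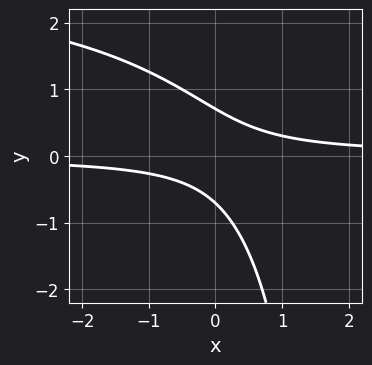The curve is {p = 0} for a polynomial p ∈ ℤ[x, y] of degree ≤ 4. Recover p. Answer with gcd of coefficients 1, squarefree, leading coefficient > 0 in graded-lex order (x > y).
x*y^2 - 3*x*y - 2*y^2 + 1

(a) deg p = 3.
(b) From the visible intercepts: it misses every integer gridline on the x-axis.
(c) Putting this together gives p.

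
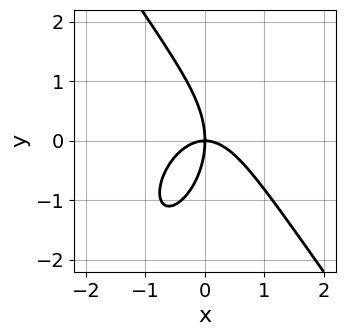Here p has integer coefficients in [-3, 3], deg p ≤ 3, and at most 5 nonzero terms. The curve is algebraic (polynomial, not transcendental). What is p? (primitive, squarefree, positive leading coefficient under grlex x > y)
The degree is 3 — a generic line meets the curve in up to 3 points.
Checking where it meets the axes: it meets the y-axis at y = 0 (among the integer gridlines); it crosses the x-axis at the gridline x = 0.
Matching integer coefficients to the picture gives p.

3*x^3 + y^3 + 3*x*y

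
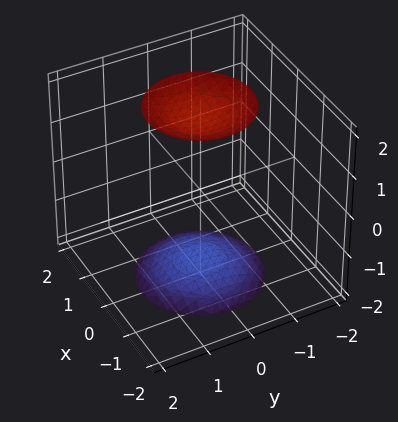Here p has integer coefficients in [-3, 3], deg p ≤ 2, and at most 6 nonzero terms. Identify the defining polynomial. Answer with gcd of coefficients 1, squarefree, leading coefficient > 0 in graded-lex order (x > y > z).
x^2 + y^2 - z^2 + 3

The picture has 2 separate pieces. They look like related sheets of one shape, so recover p as a whole.
Degree: two separate bowl-shaped sheets opening away from each other; a quadric, so deg p = 2.
Symmetries: mirror symmetry z ↦ −z ⇒ only even powers of z; every cross-section ⟂ z is a circle, so x, y appear only via x² + y².
Checking where it meets the axes: it misses every integer gridline on the x-axis; a circular section at z = -2 has radius exactly 1; it misses every integer gridline on the y-axis.
Matching integer coefficients to the picture gives p.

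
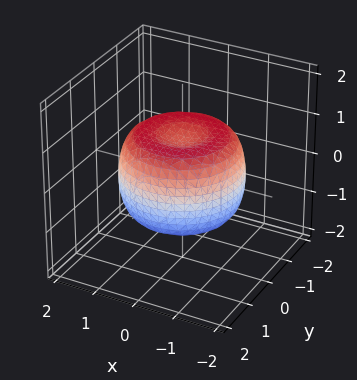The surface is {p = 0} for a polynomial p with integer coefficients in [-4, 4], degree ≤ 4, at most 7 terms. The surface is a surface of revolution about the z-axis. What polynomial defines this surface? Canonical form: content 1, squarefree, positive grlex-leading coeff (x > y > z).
1. Degree: a generic line meets the surface in up to 4 points, so deg p = 4.
2. Symmetry: every cross-section ⟂ z is a circle, so x, y appear only via x² + y².
3. Checking where it meets the axes: a circular section at z = 1 has radius between 0 and 1.
4. Putting this together gives p.

2*x^4 + 4*x^2*y^2 + 2*y^4 - 3*x^2 - 3*y^2 + 3*z^2 - 2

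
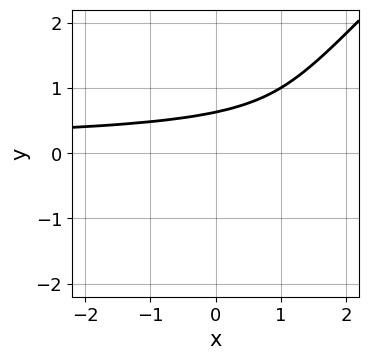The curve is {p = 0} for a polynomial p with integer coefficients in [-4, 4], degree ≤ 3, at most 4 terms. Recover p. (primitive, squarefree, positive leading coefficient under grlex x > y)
First, the degree is 3 — no degree-2 curve has this shape.
Then, from the visible intercepts: it misses every integer gridline on the x-axis.
Finally, the integer polynomial consistent with all of this is the stated p.

3*x*y^2 - 3*y^3 - 2*y + 2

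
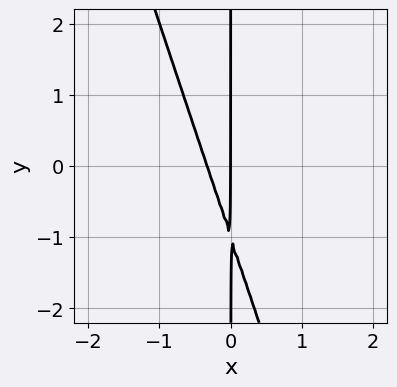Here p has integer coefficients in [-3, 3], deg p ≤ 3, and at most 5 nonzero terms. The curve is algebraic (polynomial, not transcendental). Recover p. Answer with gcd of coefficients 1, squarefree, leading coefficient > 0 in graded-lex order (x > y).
3*x^2 + x*y + x

1. Degree: a generic line meets the curve in up to 2 points, so deg p = 2.
2. Checking where it meets the axes: every point of the y-axis in the box is on the curve; one x-axis crossing is at x = 0.
3. Together with the visible shape, these determine p as stated.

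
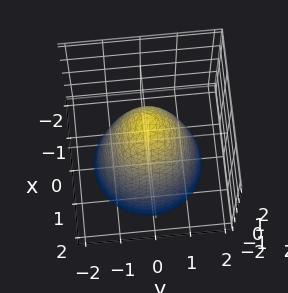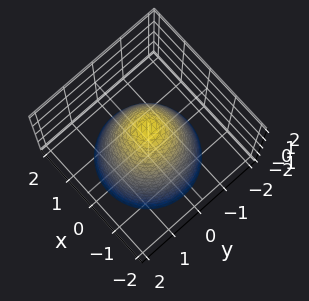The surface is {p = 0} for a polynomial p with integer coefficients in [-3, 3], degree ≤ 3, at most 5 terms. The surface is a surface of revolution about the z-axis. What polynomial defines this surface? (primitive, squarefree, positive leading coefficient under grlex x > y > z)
(a) The degree is 2 — the shape is more complex than any degree-1 surface.
(b) Symmetries: rotational symmetry about the z-axis ⇒ p depends on x, y only through x² + y².
(c) From the axis intercepts and sections: the x-axis gridline crossings are at x ∈ {-1, 1}; a circular section at z = -2 has radius between 1 and 2; among the integer gridlines, it crosses the y-axis at y ∈ {-1, 1}.
(d) Putting this together gives p.

3*x^2 + 3*y^2 + 2*z - 3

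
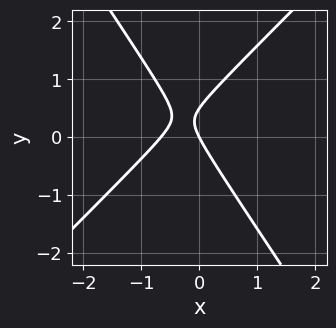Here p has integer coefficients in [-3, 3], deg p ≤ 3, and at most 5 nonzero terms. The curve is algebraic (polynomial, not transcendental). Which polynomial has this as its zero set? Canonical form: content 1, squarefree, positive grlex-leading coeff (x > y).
3*x^2 - x*y - 2*y^2 + 2*x + y

(a) Degree: no degree-1 curve has this shape, so deg p = 2.
(b) Against the integer gridlines: one y-axis crossing is at y = 0; it meets the x-axis at x = 0 (among the integer gridlines).
(c) Together with the visible shape, these determine p as stated.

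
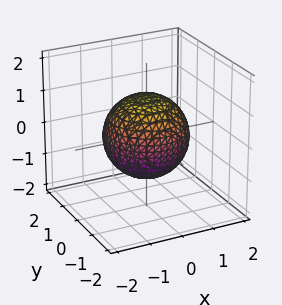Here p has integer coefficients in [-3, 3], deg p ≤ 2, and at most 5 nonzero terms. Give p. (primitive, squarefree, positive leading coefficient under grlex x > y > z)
First, the degree is 2 — no degree-1 surface has this shape.
Next, symmetry: the z-axis is an axis of rotation, so x and y enter only as x² + y².
Then, from the axis intercepts and sections: a circular section at z = 0 has radius between 1 and 2.
Finally, fitting integer coefficients to these (and the overall shape) gives p.

2*x^2 + 2*y^2 + 2*z^2 - 3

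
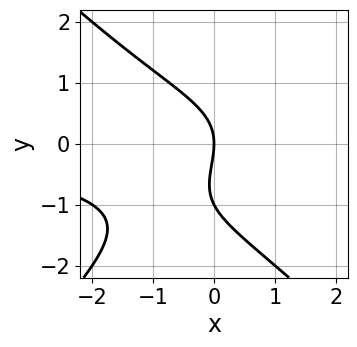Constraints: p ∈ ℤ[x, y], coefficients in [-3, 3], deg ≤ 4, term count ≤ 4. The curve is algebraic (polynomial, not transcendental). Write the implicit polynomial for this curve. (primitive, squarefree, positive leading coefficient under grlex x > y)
x^2*y - y^3 - y^2 - 2*x

The degree is 3 — a generic line meets the curve in up to 3 points.
From the visible intercepts: the y-axis gridline crossings are at y ∈ {-1, 0}; it crosses the x-axis at the gridline x = 0.
These observations pin down the coefficients.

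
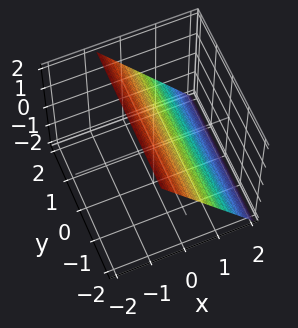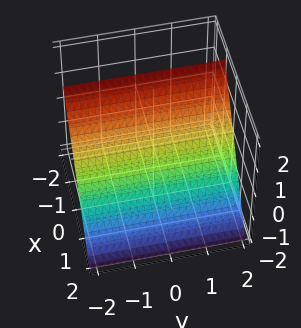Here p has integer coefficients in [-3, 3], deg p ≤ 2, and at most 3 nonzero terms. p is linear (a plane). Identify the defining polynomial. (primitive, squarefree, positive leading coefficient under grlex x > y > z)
3*x + 2*z - 2

(a) deg p = 1. The surface is flat (a plane).
(b) Observable constraints: it misses every integer gridline on the y-axis; it meets the z-axis at z = 1 (among the integer gridlines).
(c) Together with the visible shape, these determine p as stated.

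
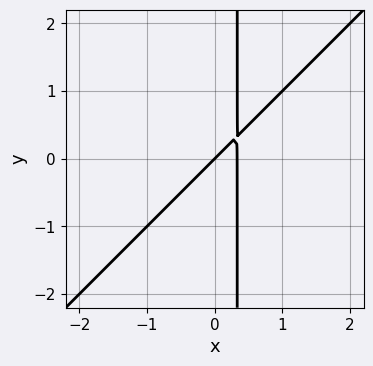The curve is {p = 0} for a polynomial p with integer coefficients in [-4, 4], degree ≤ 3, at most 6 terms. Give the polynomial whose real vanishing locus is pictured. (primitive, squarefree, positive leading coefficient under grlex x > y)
(a) Degree: a generic line meets the curve in up to 2 points, so deg p = 2.
(b) Checking where it meets the axes: it crosses the x-axis at the gridline x = 0; one y-axis crossing is at y = 0.
(c) These observations pin down the coefficients.

3*x^2 - 3*x*y - x + y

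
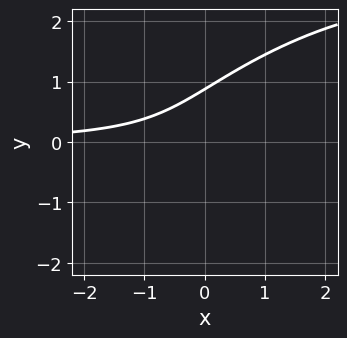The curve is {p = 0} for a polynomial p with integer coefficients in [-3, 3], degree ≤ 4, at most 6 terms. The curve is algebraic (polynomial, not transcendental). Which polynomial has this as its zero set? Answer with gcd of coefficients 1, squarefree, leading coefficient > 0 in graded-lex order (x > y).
x^2*y - 2*x*y^2 + 3*y^3 - 3*x*y - 2

First, the degree is 3 — no degree-2 curve has this shape.
Next, against the integer gridlines: no x-intercept at any integer in the box.
Finally, together with the visible shape, these determine p as stated.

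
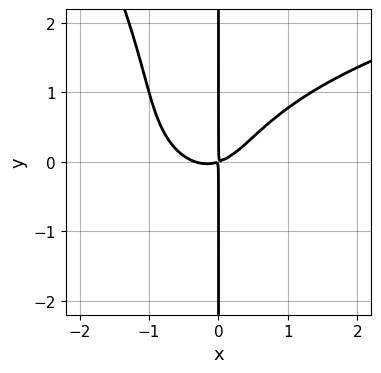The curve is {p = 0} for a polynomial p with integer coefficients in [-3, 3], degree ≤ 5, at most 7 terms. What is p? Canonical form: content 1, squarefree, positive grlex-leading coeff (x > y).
2*x^2*y^2 + x*y^3 - 3*x^3 - x^2 + 3*x*y

1. Degree: a generic line meets the curve in up to 4 points, so deg p = 4.
2. From the visible intercepts: every point of the y-axis in the box is on the curve.
3. Together with the visible shape, these determine p as stated.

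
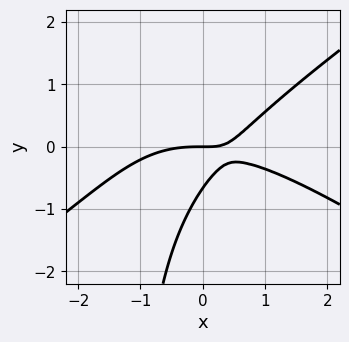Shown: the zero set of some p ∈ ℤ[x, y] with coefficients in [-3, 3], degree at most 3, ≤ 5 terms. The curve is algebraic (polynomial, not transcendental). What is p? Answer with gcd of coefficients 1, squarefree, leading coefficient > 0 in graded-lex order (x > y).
x^3 - 2*x*y^2 + 3*x*y - 3*y^2 - 2*y

1. Degree: the shape is more complex than any degree-2 curve, so deg p = 3.
2. Against the integer gridlines: it crosses the y-axis at the gridline y = 0; one x-axis crossing is at x = 0.
3. Solving for integer coefficients yields p as stated.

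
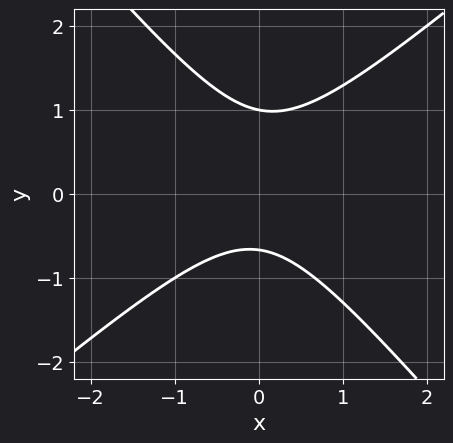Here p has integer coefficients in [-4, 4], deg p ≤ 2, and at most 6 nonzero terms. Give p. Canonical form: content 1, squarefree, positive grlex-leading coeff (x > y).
deg p = 2. No degree-1 curve has this shape.
Observable constraints: the curve avoids every integer x-axis point in the box; one y-axis crossing is at y = 1.
Fitting integer coefficients to these (and the overall shape) gives p.

3*x^2 - x*y - 3*y^2 + y + 2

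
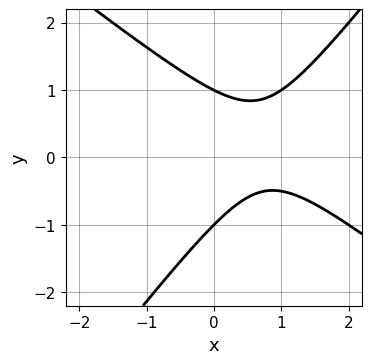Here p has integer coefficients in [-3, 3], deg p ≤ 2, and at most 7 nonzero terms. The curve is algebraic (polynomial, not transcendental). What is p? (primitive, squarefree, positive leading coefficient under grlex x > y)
2*x^2 + x*y - 2*y^2 - 3*x + 2

1. Degree: no degree-1 curve has this shape, so deg p = 2.
2. Against the integer gridlines: the y-axis gridline crossings are at y ∈ {-1, 1}; no x-intercept at any integer in the box.
3. The integer polynomial consistent with all of this is the stated p.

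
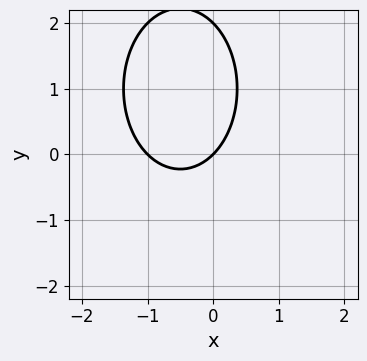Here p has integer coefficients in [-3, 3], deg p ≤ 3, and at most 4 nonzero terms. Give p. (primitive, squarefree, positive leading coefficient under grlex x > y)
2*x^2 + y^2 + 2*x - 2*y

First, the degree is 2 — the shape is more complex than any degree-1 curve.
Next, against the integer gridlines: the y-axis gridline crossings are at y ∈ {0, 2}; among the integer gridlines, it crosses the x-axis at x ∈ {-1, 0}.
Finally, assembling these constraints gives the stated polynomial.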